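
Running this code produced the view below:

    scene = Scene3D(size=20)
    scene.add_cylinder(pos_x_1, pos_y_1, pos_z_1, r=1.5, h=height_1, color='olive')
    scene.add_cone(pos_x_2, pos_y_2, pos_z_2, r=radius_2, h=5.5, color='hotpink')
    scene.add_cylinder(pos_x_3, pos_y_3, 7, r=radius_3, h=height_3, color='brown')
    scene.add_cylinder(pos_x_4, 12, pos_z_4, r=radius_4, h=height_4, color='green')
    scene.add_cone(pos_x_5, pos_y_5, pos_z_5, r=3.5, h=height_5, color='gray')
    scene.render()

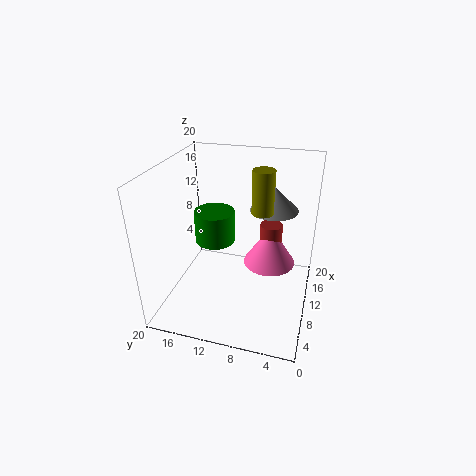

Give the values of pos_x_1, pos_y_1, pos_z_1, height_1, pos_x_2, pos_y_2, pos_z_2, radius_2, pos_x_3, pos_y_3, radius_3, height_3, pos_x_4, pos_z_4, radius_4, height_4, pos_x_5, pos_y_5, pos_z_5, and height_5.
pos_x_1 = 11.5; pos_y_1 = 7; pos_z_1 = 13.5; height_1 = 6; pos_x_2 = 10; pos_y_2 = 5.5; pos_z_2 = 7; radius_2 = 3.5; pos_x_3 = 10.5; pos_y_3 = 5.5; radius_3 = 1.5; height_3 = 5.5; pos_x_4 = 6.5; pos_z_4 = 11.5; radius_4 = 2.5; height_4 = 4; pos_x_5 = 15; pos_y_5 = 6; pos_z_5 = 12.5; height_5 = 3.5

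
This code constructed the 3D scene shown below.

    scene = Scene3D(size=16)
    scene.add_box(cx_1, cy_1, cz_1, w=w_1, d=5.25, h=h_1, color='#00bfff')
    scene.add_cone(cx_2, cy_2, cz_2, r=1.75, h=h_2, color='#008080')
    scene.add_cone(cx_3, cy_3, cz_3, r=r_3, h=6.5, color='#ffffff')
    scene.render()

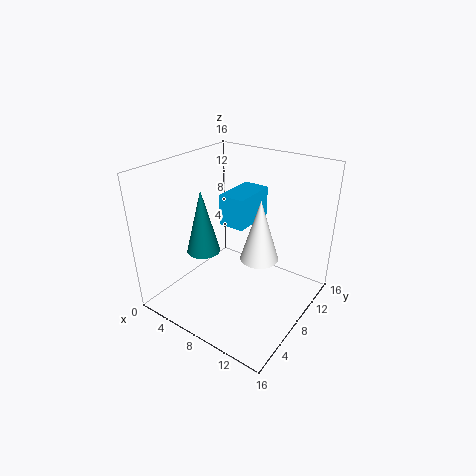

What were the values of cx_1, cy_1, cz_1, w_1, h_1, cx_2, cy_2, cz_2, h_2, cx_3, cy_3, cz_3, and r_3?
cx_1 = 5.5
cy_1 = 8
cz_1 = 9
w_1 = 3
h_1 = 3.5
cx_2 = 6
cy_2 = 4.5
cz_2 = 7.5
h_2 = 6.75
cx_3 = 11.25
cy_3 = 7.25
cz_3 = 7
r_3 = 2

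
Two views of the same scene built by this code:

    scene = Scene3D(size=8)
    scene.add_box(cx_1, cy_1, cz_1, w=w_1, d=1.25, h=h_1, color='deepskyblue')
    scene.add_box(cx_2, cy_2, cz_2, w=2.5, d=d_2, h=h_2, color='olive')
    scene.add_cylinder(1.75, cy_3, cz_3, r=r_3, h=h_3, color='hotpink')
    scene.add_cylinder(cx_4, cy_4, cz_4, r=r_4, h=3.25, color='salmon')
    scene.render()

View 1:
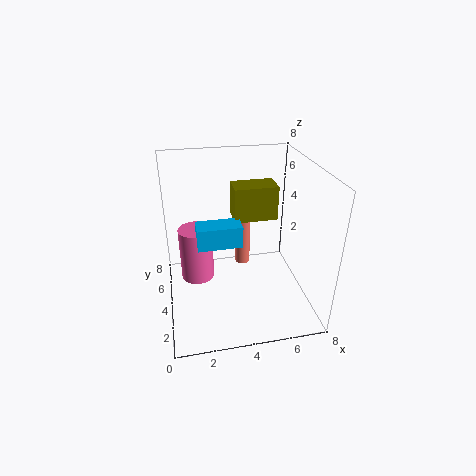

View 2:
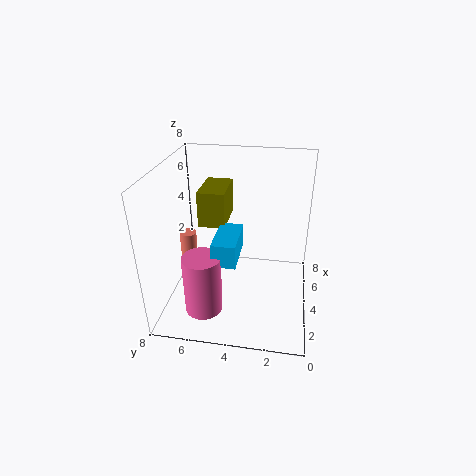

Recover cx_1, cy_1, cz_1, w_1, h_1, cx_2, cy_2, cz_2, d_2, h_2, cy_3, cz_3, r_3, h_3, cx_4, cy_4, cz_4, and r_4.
cx_1 = 1.75, cy_1 = 3.75, cz_1 = 3.5, w_1 = 2.5, h_1 = 1.25, cx_2 = 4, cy_2 = 4.75, cz_2 = 4.5, d_2 = 1.5, h_2 = 2, cy_3 = 5.5, cz_3 = 0.75, r_3 = 1, h_3 = 3.25, cx_4 = 5, cy_4 = 7.25, cz_4 = 0.25, r_4 = 0.5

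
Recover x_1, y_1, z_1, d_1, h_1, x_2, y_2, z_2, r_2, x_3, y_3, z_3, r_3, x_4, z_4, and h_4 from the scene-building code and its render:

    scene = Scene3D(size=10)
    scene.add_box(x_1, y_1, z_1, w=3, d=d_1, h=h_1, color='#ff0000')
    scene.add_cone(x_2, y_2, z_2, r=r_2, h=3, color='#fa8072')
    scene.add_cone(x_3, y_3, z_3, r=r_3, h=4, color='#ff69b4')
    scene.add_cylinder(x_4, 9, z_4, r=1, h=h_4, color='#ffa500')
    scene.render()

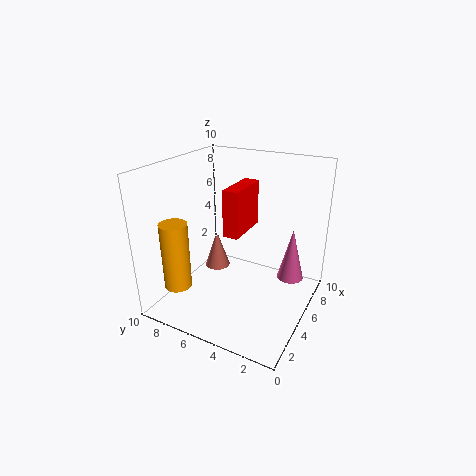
x_1 = 3, y_1 = 4, z_1 = 6, d_1 = 1, h_1 = 3, x_2 = 7, y_2 = 8, z_2 = 1, r_2 = 1, x_3 = 8, y_3 = 2, z_3 = 1, r_3 = 1, x_4 = 3, z_4 = 1, h_4 = 5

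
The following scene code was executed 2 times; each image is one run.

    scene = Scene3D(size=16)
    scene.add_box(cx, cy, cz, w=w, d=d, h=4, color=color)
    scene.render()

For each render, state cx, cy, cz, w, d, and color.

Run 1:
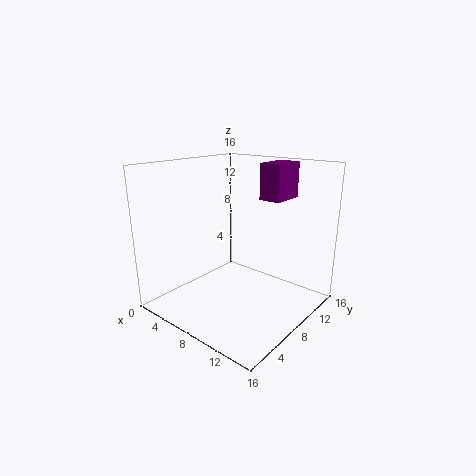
cx = 9, cy = 10.5, cz = 12, w = 2.5, d = 4, color = 'purple'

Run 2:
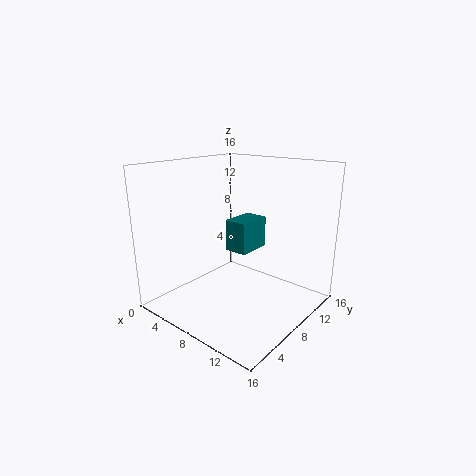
cx = 3.5, cy = 11, cz = 4.5, w = 3, d = 4.5, color = 'teal'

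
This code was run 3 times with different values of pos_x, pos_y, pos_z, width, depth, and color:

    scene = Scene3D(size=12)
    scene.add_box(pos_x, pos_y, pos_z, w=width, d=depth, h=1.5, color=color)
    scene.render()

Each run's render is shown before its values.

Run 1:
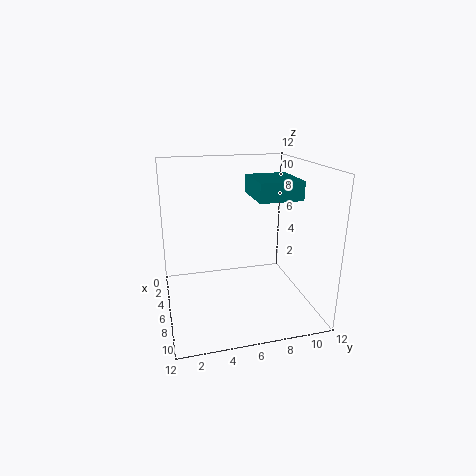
pos_x = 4.5, pos_y = 7, pos_z = 9.5, width = 4, depth = 3.5, color = 'teal'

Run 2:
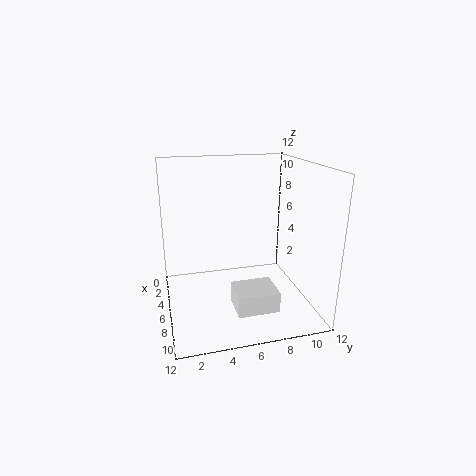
pos_x = 9.5, pos_y = 4.5, pos_z = 2.5, width = 2.5, depth = 3, color = 'white'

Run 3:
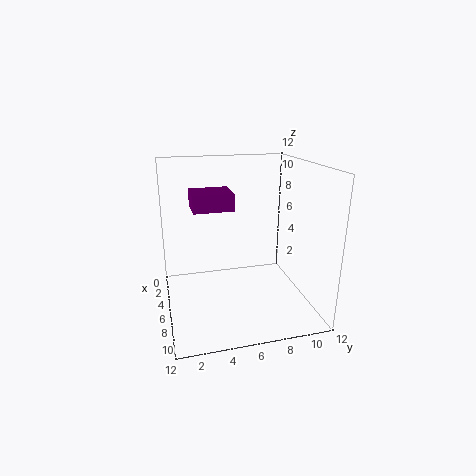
pos_x = 2, pos_y = 2.5, pos_z = 8, width = 3, depth = 3.5, color = 'purple'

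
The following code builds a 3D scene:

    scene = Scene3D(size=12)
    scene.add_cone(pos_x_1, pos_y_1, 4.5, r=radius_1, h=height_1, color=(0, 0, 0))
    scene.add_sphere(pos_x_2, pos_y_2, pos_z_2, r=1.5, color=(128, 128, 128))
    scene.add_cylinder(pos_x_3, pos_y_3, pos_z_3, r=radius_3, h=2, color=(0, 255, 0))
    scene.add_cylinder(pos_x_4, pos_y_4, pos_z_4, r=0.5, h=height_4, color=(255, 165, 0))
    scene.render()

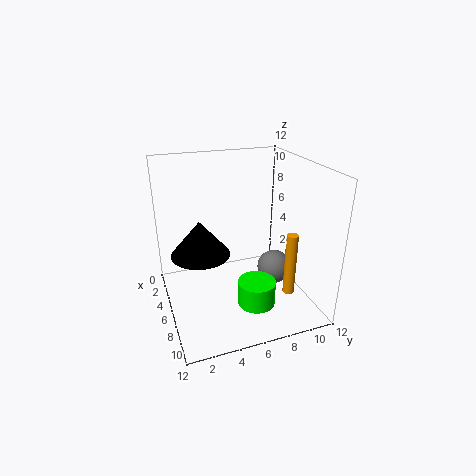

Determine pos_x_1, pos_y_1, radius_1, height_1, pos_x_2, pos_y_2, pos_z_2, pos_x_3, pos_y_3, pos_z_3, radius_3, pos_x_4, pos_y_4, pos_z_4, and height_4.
pos_x_1 = 5
pos_y_1 = 3
radius_1 = 2.5
height_1 = 3
pos_x_2 = 6
pos_y_2 = 9.5
pos_z_2 = 2.5
pos_x_3 = 9
pos_y_3 = 6.5
pos_z_3 = 1.5
radius_3 = 1.5
pos_x_4 = 8
pos_y_4 = 10
pos_z_4 = 1
height_4 = 5.5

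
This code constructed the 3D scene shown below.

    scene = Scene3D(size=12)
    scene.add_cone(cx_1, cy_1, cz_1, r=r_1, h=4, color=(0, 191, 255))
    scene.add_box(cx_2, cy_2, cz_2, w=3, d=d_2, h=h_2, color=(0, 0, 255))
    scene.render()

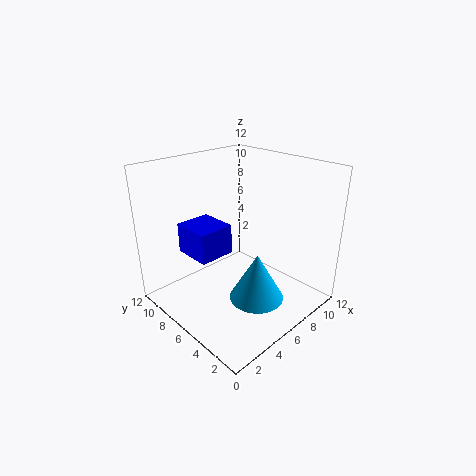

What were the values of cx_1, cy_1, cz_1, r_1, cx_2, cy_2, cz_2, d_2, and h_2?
cx_1 = 6, cy_1 = 3.75, cz_1 = 1.25, r_1 = 2.25, cx_2 = 2.5, cy_2 = 6.25, cz_2 = 4.75, d_2 = 3.25, h_2 = 2.5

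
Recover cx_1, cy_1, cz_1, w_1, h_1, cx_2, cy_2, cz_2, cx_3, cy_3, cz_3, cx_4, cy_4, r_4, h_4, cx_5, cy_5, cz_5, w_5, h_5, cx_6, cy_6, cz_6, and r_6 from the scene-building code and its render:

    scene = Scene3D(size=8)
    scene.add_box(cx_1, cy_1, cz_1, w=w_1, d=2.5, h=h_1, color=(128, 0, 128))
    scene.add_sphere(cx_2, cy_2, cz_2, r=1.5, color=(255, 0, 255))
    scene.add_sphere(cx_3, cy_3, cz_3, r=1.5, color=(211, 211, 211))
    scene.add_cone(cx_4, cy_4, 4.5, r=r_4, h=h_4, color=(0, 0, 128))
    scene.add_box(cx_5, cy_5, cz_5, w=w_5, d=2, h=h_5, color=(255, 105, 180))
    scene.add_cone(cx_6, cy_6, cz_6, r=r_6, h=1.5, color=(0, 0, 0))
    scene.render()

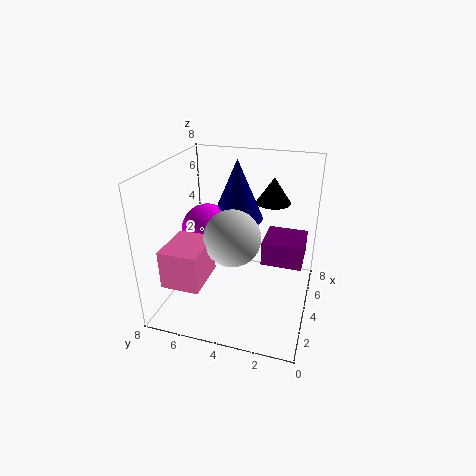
cx_1 = 5.5, cy_1 = 0.5, cz_1 = 1.5, w_1 = 2.5, h_1 = 1.5, cx_2 = 4.5, cy_2 = 6, cz_2 = 4, cx_3 = 3, cy_3 = 4, cz_3 = 4.5, cx_4 = 5.5, cy_4 = 4.5, r_4 = 1.5, h_4 = 3.5, cx_5 = 0.5, cy_5 = 5, cz_5 = 2.5, w_5 = 2.5, h_5 = 2, cx_6 = 6, cy_6 = 2.5, cz_6 = 5.5, r_6 = 1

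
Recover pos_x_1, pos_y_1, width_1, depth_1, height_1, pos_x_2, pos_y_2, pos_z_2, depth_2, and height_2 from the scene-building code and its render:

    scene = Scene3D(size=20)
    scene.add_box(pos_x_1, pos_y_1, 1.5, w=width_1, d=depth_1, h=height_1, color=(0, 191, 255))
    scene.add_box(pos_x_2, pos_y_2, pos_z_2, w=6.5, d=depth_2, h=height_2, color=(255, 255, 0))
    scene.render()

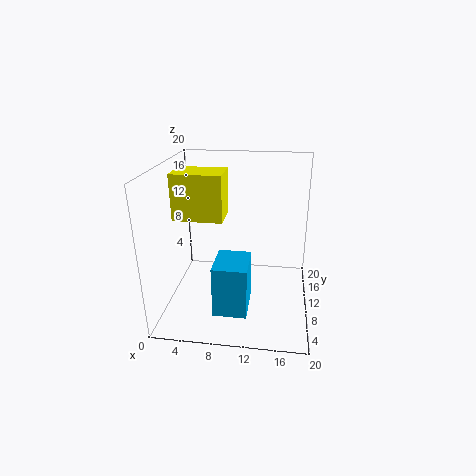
pos_x_1 = 7.5, pos_y_1 = 3.5, width_1 = 4.5, depth_1 = 5.5, height_1 = 7, pos_x_2 = 2, pos_y_2 = 6.5, pos_z_2 = 13.5, depth_2 = 4.5, height_2 = 6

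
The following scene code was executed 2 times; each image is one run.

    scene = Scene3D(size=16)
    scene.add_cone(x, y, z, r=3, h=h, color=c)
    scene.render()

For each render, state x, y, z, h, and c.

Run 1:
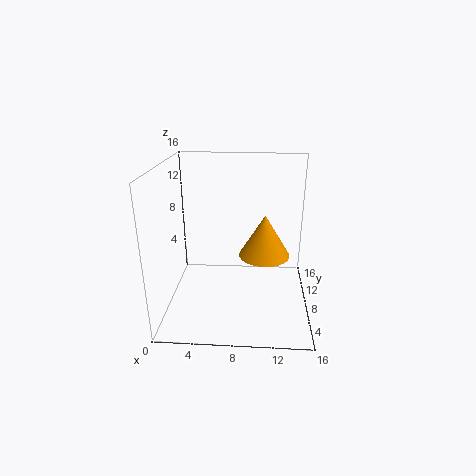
x = 11, y = 10, z = 5, h = 5, c = 'orange'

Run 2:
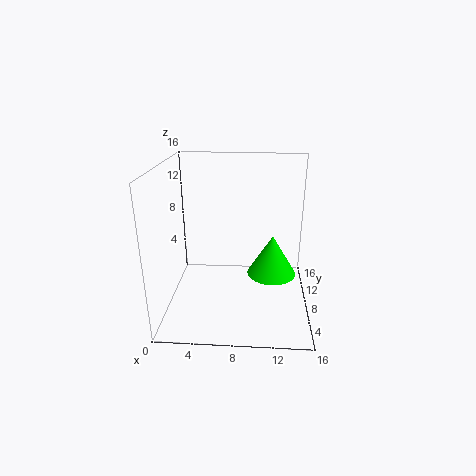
x = 12, y = 11, z = 2, h = 5, c = 'lime'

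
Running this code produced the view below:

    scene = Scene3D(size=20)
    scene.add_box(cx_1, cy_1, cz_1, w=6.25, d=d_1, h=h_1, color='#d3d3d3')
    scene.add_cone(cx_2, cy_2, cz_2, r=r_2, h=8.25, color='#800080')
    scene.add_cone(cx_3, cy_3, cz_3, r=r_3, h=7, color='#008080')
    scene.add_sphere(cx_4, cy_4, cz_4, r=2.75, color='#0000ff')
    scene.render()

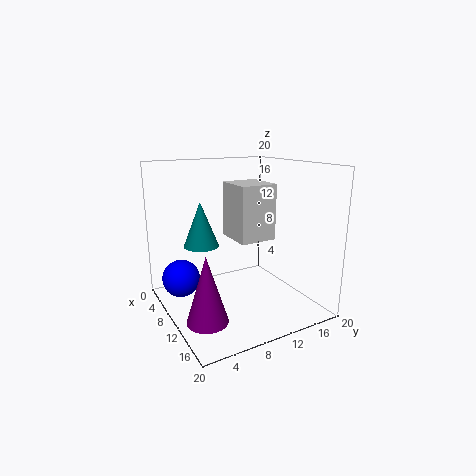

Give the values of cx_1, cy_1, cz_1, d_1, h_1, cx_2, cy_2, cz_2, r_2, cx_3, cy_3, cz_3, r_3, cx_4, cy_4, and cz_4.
cx_1 = 2.5, cy_1 = 11.5, cz_1 = 8.25, d_1 = 5.75, h_1 = 8.5, cx_2 = 16, cy_2 = 2.5, cz_2 = 2.5, r_2 = 2.5, cx_3 = 2.75, cy_3 = 7.5, cz_3 = 7, r_3 = 2.75, cx_4 = 4.75, cy_4 = 3.25, cz_4 = 3.25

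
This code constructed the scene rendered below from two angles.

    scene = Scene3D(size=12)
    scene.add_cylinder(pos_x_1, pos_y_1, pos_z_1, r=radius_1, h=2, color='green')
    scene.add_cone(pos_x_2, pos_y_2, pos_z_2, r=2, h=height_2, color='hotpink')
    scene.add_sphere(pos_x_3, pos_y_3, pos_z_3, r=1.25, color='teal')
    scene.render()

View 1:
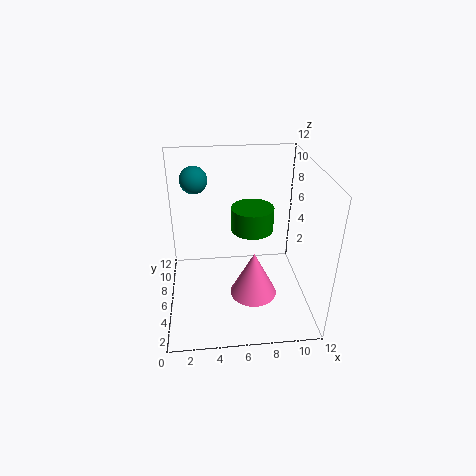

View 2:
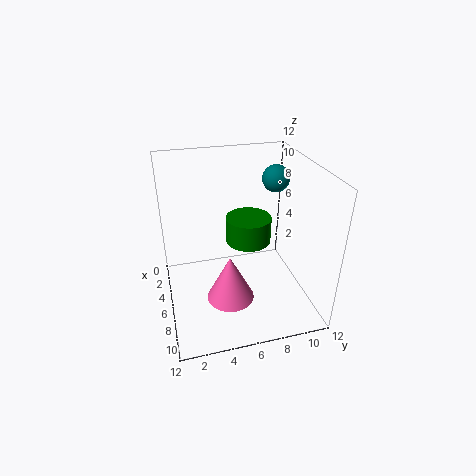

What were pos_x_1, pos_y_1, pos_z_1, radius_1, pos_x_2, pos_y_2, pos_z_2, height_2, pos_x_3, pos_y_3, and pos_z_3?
pos_x_1 = 7.25, pos_y_1 = 6.5, pos_z_1 = 6.5, radius_1 = 1.75, pos_x_2 = 7.25, pos_y_2 = 5, pos_z_2 = 1, height_2 = 4, pos_x_3 = 2.5, pos_y_3 = 10.5, pos_z_3 = 9.5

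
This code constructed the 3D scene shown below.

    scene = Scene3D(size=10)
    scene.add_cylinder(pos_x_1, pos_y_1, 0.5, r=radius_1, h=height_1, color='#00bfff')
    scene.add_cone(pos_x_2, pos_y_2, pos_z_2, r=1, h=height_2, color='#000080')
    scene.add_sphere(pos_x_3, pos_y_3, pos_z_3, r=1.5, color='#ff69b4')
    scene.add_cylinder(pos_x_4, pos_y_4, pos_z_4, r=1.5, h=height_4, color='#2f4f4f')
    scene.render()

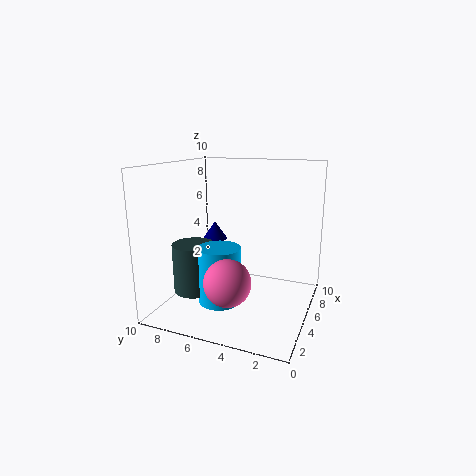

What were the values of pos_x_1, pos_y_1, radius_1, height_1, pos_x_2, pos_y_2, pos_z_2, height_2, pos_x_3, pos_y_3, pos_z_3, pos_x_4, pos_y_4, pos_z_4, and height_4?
pos_x_1 = 4; pos_y_1 = 6; radius_1 = 1.5; height_1 = 4; pos_x_2 = 8.5; pos_y_2 = 8.5; pos_z_2 = 3.5; height_2 = 1.5; pos_x_3 = 2; pos_y_3 = 4.5; pos_z_3 = 3; pos_x_4 = 4; pos_y_4 = 8; pos_z_4 = 1; height_4 = 3.5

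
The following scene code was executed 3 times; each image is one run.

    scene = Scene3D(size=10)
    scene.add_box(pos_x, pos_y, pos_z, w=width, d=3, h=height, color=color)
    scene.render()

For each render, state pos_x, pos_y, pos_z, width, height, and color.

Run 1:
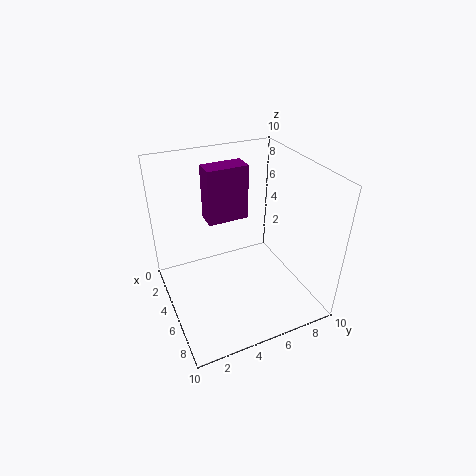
pos_x = 2
pos_y = 3.5
pos_z = 5.5
width = 1.5
height = 4
color = 'purple'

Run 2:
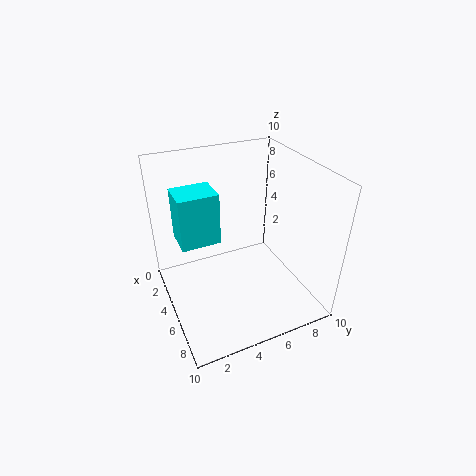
pos_x = 0.5
pos_y = 1.5
pos_z = 3.5
width = 2.5
height = 4
color = 'cyan'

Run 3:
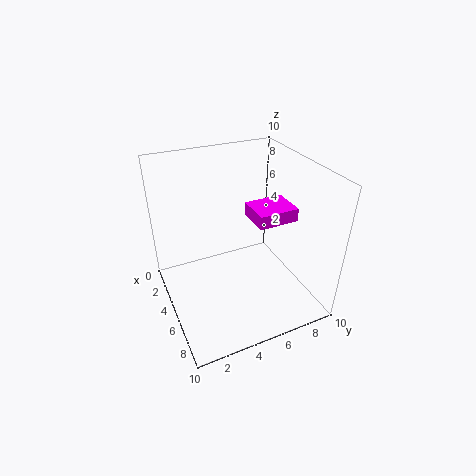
pos_x = 3
pos_y = 6.5
pos_z = 5.5
width = 2.5
height = 1
color = 'magenta'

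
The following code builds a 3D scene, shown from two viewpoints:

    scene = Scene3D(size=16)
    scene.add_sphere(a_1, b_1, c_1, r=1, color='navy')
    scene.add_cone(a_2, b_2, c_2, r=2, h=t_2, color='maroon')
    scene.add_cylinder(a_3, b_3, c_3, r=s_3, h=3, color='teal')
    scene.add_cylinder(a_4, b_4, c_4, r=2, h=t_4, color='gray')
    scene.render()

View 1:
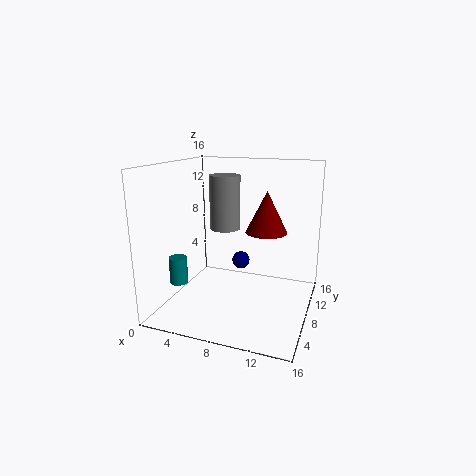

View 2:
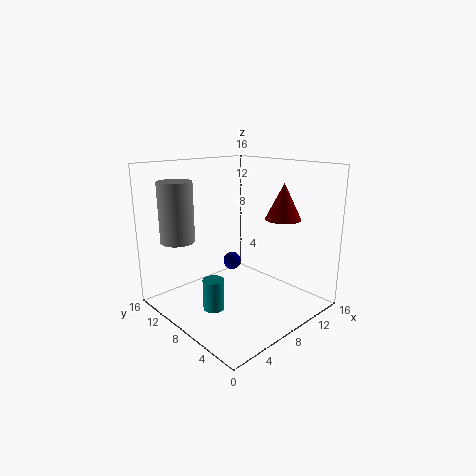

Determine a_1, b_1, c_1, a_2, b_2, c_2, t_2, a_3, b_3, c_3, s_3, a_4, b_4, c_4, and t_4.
a_1 = 8
b_1 = 9
c_1 = 5
a_2 = 12
b_2 = 5
c_2 = 10
t_2 = 4
a_3 = 2
b_3 = 5
c_3 = 3
s_3 = 1
a_4 = 4
b_4 = 14
c_4 = 7
t_4 = 7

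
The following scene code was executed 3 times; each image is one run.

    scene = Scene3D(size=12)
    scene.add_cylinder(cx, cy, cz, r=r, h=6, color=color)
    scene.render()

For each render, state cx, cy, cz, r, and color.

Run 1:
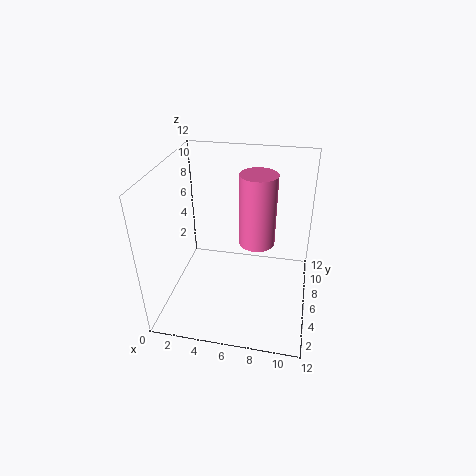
cx = 7.5
cy = 6.5
cz = 5.5
r = 1.5
color = 'hotpink'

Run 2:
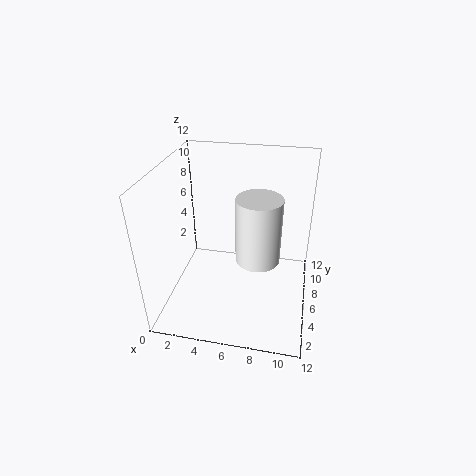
cx = 7.5
cy = 7.5
cz = 3
r = 2
color = 'white'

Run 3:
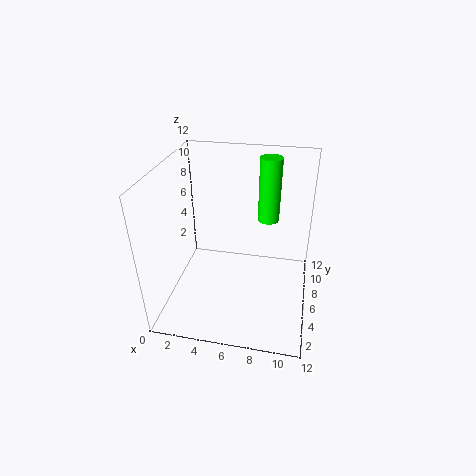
cx = 8
cy = 10.5
cz = 5.5
r = 1
color = 'lime'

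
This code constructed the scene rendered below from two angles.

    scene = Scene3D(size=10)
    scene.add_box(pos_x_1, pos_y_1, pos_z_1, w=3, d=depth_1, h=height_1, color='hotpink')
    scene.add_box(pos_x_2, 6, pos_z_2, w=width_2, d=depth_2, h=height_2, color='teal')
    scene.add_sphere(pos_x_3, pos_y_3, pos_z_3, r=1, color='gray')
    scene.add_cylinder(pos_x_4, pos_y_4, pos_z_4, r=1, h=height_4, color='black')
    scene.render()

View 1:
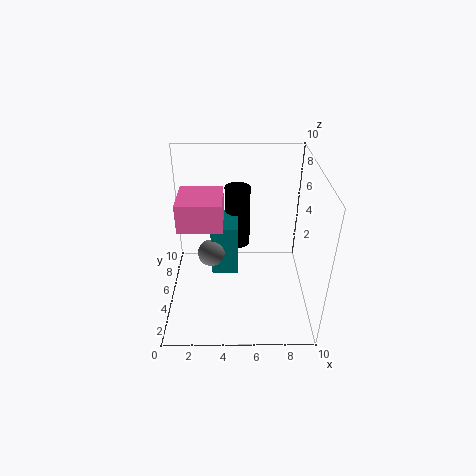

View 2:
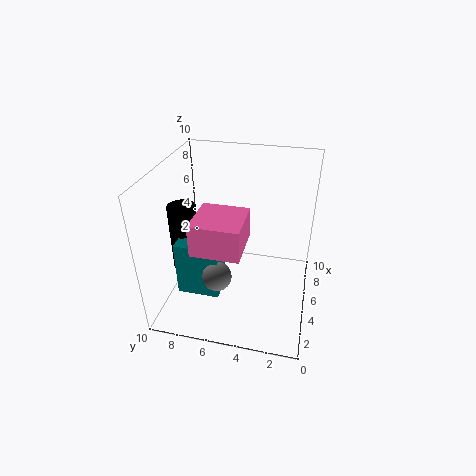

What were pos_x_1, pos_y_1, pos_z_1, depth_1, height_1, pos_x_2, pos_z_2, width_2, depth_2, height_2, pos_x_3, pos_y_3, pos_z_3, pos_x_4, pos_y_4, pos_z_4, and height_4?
pos_x_1 = 1
pos_y_1 = 4
pos_z_1 = 6
depth_1 = 3
height_1 = 2
pos_x_2 = 3
pos_z_2 = 1
width_2 = 2
depth_2 = 3
height_2 = 4
pos_x_3 = 3
pos_y_3 = 6
pos_z_3 = 3
pos_x_4 = 5
pos_y_4 = 9
pos_z_4 = 2
height_4 = 5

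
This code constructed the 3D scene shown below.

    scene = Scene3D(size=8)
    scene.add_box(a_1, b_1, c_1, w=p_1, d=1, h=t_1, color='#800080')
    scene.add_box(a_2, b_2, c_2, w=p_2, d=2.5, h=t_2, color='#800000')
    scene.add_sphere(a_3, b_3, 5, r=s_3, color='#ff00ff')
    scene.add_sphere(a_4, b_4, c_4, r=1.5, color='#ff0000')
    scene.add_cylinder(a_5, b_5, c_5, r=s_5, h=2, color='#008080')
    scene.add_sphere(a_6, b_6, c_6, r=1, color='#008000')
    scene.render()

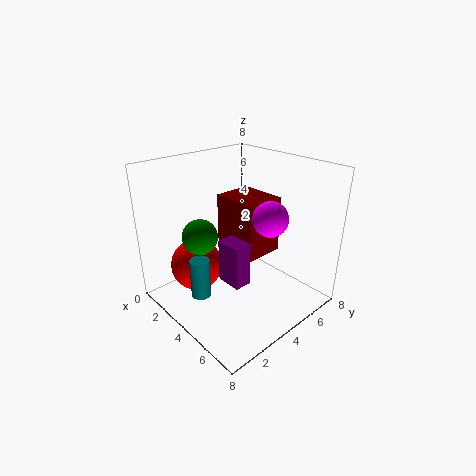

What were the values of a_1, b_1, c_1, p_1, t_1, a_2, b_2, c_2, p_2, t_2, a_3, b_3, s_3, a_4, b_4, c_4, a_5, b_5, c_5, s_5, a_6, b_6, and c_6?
a_1 = 3.5, b_1 = 3, c_1 = 1.5, p_1 = 1.5, t_1 = 2.5, a_2 = 1, b_2 = 5, c_2 = 2, p_2 = 3, t_2 = 3.5, a_3 = 5, b_3 = 5.5, s_3 = 1, a_4 = 2, b_4 = 2.5, c_4 = 2, a_5 = 4.5, b_5 = 1, c_5 = 2, s_5 = 0.5, a_6 = 2.5, b_6 = 2.5, c_6 = 4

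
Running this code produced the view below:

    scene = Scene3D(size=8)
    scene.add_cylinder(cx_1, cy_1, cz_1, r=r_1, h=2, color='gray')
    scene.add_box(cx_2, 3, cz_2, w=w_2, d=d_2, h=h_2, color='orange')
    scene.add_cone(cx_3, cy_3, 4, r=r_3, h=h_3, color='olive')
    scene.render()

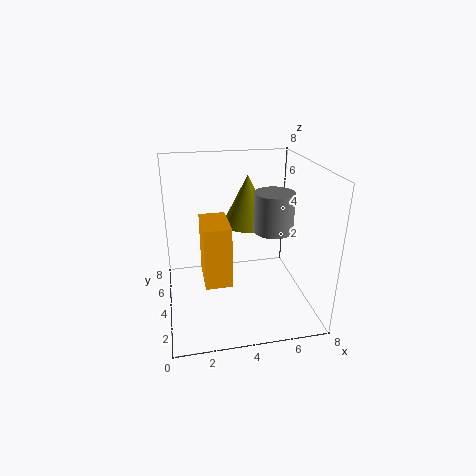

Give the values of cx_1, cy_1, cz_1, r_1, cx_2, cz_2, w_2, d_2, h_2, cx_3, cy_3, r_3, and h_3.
cx_1 = 5.5, cy_1 = 2.5, cz_1 = 5, r_1 = 1, cx_2 = 2, cz_2 = 1.5, w_2 = 1.5, d_2 = 2.5, h_2 = 3.5, cx_3 = 5, cy_3 = 6, r_3 = 1.5, h_3 = 3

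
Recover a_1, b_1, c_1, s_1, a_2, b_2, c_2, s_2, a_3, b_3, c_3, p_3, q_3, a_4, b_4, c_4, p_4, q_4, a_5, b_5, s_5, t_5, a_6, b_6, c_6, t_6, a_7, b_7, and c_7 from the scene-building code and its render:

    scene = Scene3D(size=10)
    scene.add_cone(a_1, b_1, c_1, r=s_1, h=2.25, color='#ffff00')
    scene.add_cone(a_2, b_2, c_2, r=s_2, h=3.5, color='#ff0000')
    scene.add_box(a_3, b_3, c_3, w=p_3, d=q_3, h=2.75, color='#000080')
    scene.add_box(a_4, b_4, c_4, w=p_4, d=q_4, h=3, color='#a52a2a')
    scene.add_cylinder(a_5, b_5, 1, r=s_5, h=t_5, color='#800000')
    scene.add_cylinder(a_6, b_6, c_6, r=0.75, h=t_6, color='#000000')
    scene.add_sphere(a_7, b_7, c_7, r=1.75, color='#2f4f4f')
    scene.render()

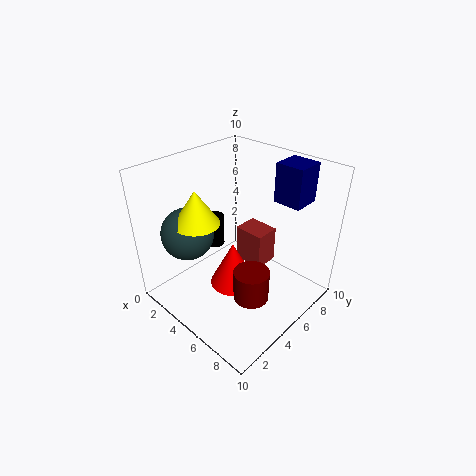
a_1 = 3.75, b_1 = 2.5, c_1 = 6.75, s_1 = 1.5, a_2 = 4.25, b_2 = 5.25, c_2 = 0.5, s_2 = 1.75, a_3 = 6, b_3 = 7.5, c_3 = 7.25, p_3 = 2, q_3 = 2, a_4 = 2.25, b_4 = 7.75, c_4 = 0.5, p_4 = 2.5, q_4 = 2, a_5 = 6.75, b_5 = 4.5, s_5 = 1.25, t_5 = 2.25, a_6 = 1.5, b_6 = 6, c_6 = 2.5, t_6 = 2.5, a_7 = 3, b_7 = 2.25, c_7 = 5.75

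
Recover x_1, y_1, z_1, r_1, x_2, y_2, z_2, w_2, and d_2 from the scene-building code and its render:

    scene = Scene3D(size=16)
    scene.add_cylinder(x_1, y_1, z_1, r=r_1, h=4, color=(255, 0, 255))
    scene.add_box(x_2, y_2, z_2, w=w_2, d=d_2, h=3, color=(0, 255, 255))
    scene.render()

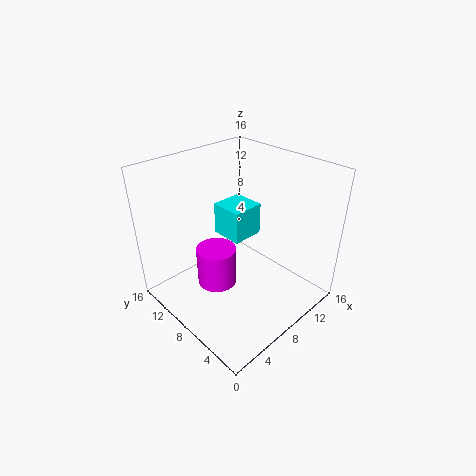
x_1 = 4
y_1 = 7
z_1 = 5
r_1 = 2
x_2 = 4
y_2 = 4
z_2 = 11
w_2 = 3
d_2 = 3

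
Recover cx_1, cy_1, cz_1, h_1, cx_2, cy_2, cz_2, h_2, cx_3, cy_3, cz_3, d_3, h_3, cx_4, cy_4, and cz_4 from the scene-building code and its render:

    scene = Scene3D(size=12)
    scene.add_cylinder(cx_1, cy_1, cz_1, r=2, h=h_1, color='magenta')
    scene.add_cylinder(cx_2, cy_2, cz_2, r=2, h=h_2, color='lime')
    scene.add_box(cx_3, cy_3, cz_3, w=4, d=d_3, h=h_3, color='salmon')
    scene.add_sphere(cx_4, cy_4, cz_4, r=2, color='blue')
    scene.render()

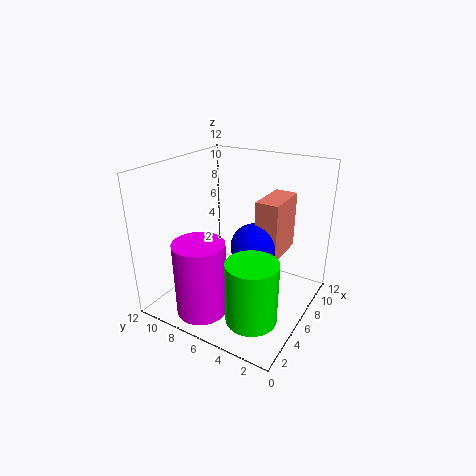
cx_1 = 2
cy_1 = 7
cz_1 = 1
h_1 = 6
cx_2 = 3
cy_2 = 3
cz_2 = 1
h_2 = 5
cx_3 = 7
cy_3 = 3
cz_3 = 4
d_3 = 2
h_3 = 5
cx_4 = 7
cy_4 = 5
cz_4 = 5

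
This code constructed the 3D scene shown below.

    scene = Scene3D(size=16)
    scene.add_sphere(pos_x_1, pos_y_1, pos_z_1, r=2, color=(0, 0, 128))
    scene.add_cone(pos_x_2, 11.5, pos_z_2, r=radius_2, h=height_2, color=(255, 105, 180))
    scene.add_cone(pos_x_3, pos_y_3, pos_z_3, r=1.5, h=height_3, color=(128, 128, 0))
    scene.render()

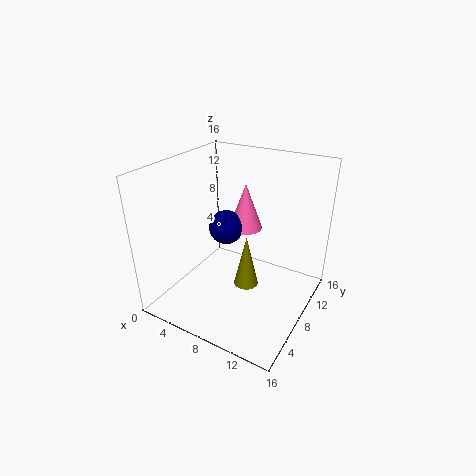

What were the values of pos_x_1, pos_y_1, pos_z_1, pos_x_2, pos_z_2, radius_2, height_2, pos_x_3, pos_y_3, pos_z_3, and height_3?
pos_x_1 = 5.5
pos_y_1 = 9.5
pos_z_1 = 8
pos_x_2 = 7
pos_z_2 = 7.5
radius_2 = 2
height_2 = 5.5
pos_x_3 = 8
pos_y_3 = 10
pos_z_3 = 0.5
height_3 = 6.5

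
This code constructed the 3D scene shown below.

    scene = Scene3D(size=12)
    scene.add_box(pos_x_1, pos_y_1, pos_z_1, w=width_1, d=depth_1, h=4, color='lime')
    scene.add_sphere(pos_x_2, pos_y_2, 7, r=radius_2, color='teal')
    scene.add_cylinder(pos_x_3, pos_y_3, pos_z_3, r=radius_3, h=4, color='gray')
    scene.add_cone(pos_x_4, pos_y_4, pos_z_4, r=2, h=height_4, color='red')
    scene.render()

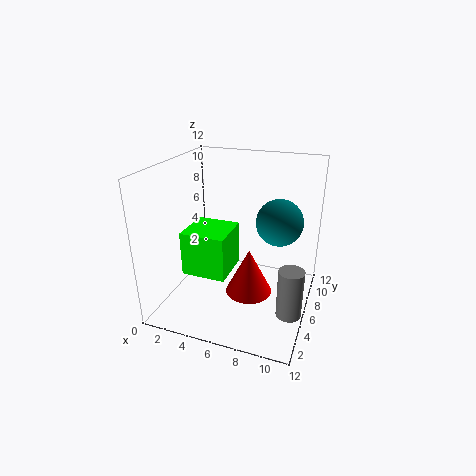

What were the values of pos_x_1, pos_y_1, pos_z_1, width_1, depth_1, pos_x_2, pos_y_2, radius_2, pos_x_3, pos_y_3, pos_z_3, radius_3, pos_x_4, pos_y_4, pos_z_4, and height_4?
pos_x_1 = 1
pos_y_1 = 5
pos_z_1 = 2
width_1 = 4
depth_1 = 4
pos_x_2 = 9
pos_y_2 = 8
radius_2 = 2
pos_x_3 = 11
pos_y_3 = 4
pos_z_3 = 1
radius_3 = 1
pos_x_4 = 7
pos_y_4 = 6
pos_z_4 = 1
height_4 = 4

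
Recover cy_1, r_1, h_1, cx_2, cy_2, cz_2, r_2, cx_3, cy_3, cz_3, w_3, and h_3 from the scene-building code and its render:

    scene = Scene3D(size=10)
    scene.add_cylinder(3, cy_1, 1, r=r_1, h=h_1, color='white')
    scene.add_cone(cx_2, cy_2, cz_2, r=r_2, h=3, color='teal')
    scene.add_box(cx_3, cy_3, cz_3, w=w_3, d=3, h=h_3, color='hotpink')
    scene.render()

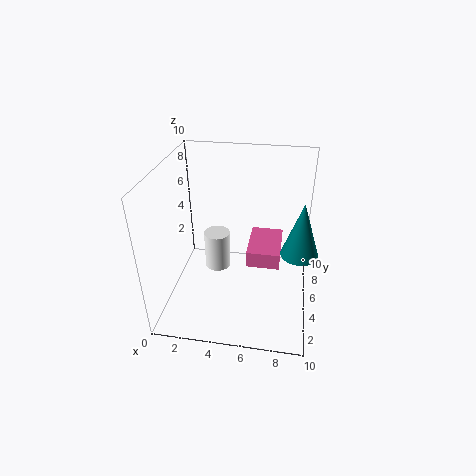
cy_1 = 7, r_1 = 1, h_1 = 3, cx_2 = 9, cy_2 = 1, cz_2 = 7, r_2 = 1, cx_3 = 6, cy_3 = 2, cz_3 = 5, w_3 = 2, h_3 = 1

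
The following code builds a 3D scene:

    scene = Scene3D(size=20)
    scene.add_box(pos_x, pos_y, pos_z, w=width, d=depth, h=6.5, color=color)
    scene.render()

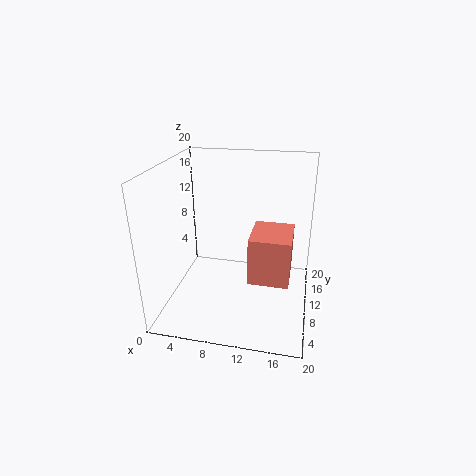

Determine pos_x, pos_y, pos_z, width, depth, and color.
pos_x = 12; pos_y = 6.5; pos_z = 5; width = 5.5; depth = 6.5; color = 'salmon'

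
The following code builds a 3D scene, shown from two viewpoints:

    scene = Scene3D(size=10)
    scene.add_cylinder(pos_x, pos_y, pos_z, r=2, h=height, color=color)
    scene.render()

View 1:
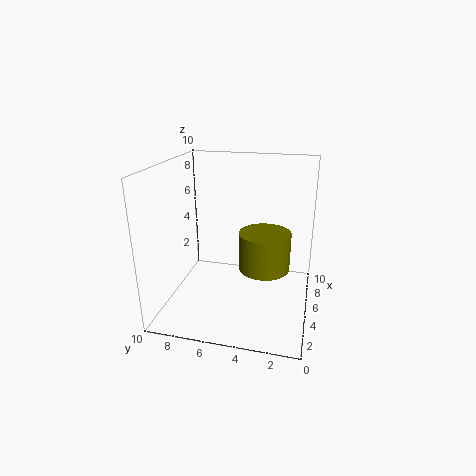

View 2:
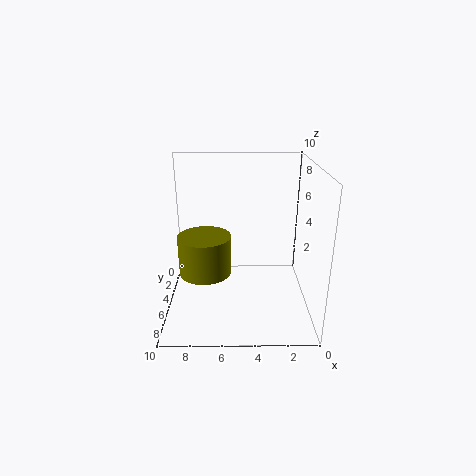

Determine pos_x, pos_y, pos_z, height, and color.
pos_x = 7.5
pos_y = 3.5
pos_z = 1.5
height = 3
color = 'olive'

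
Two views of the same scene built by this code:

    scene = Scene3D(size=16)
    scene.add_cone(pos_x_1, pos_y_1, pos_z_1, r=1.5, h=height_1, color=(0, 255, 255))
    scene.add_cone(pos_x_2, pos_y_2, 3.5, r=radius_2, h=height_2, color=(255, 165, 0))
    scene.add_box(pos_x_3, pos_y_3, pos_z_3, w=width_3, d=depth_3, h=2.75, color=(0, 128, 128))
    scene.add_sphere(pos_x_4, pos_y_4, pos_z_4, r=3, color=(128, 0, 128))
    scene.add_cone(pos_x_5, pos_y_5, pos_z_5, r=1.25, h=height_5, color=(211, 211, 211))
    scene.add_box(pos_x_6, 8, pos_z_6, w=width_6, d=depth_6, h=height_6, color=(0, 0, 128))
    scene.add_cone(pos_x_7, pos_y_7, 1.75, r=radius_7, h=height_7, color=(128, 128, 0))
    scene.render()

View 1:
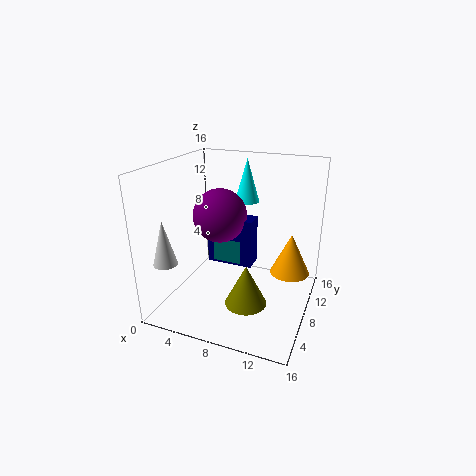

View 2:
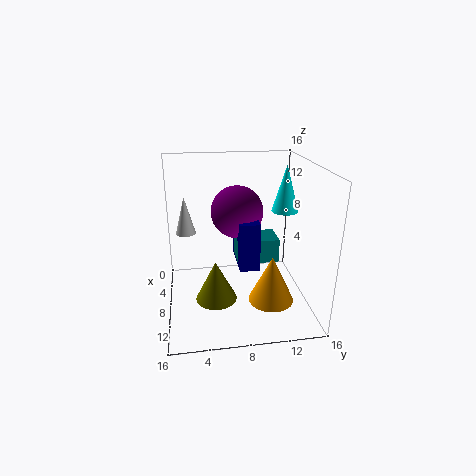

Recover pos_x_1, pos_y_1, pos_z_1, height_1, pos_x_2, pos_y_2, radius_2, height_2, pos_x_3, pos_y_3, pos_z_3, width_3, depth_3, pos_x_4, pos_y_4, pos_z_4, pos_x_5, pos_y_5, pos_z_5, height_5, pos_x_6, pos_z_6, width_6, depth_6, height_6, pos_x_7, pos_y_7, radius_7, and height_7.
pos_x_1 = 7; pos_y_1 = 13.5; pos_z_1 = 10.5; height_1 = 5.25; pos_x_2 = 13.5; pos_y_2 = 10.5; radius_2 = 2.25; height_2 = 4.75; pos_x_3 = 5; pos_y_3 = 8; pos_z_3 = 4.75; width_3 = 3.25; depth_3 = 4.75; pos_x_4 = 5.75; pos_y_4 = 8.25; pos_z_4 = 10.25; pos_x_5 = 2.25; pos_y_5 = 2.25; pos_z_5 = 6.5; height_5 = 4.75; pos_x_6 = 4.25; pos_z_6 = 4.5; width_6 = 5.25; depth_6 = 2.25; height_6 = 5.5; pos_x_7 = 10; pos_y_7 = 5.25; radius_7 = 2.25; height_7 = 4.5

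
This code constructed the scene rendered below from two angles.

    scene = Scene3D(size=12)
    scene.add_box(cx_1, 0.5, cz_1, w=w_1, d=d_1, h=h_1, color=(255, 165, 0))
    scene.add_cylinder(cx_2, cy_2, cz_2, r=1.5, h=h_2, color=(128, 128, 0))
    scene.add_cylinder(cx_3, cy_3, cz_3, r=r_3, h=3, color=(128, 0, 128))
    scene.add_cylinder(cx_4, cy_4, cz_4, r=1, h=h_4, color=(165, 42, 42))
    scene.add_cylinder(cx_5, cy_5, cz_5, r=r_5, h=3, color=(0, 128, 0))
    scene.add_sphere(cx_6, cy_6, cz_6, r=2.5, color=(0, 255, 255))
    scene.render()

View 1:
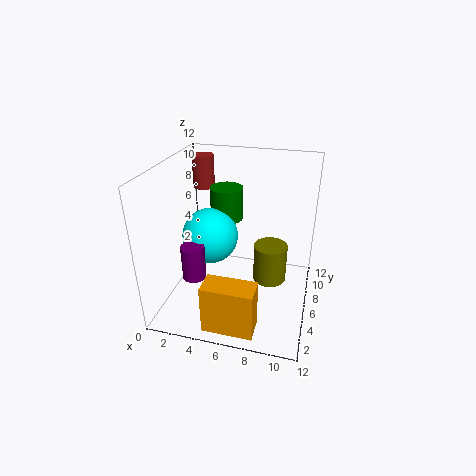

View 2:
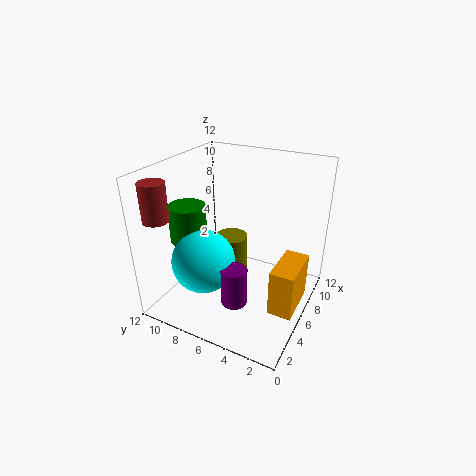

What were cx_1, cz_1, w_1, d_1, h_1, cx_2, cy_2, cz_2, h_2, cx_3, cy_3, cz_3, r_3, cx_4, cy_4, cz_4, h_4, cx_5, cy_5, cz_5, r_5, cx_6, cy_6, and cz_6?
cx_1 = 4.5
cz_1 = 0.5
w_1 = 4
d_1 = 2
h_1 = 4
cx_2 = 8.5
cy_2 = 8
cz_2 = 1
h_2 = 3.5
cx_3 = 2.5
cy_3 = 4.5
cz_3 = 2.5
r_3 = 1
cx_4 = 1.5
cy_4 = 10.5
cz_4 = 8.5
h_4 = 3
cx_5 = 4
cy_5 = 9.5
cz_5 = 6
r_5 = 1.5
cx_6 = 3
cy_6 = 7.5
cz_6 = 5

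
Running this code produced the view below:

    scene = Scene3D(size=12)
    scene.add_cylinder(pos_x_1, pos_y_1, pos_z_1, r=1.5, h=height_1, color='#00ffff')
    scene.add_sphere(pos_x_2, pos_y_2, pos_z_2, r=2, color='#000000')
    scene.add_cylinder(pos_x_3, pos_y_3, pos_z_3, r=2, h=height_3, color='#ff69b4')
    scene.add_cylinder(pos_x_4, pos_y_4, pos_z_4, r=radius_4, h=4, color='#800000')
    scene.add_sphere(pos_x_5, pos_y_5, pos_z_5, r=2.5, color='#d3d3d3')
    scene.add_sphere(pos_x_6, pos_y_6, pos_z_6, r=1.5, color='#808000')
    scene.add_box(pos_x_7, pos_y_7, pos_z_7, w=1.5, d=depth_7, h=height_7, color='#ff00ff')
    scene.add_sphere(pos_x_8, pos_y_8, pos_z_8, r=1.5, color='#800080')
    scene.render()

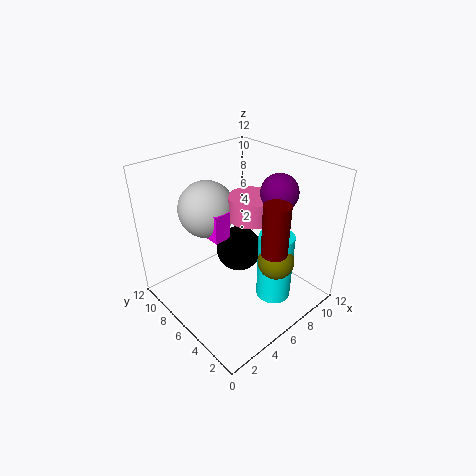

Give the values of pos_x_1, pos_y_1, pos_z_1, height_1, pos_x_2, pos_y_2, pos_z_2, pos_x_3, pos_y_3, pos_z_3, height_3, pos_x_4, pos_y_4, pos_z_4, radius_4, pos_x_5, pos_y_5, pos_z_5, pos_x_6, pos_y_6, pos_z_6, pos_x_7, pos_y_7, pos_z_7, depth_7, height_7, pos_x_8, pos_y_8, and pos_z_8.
pos_x_1 = 8
pos_y_1 = 3.5
pos_z_1 = 0.5
height_1 = 6
pos_x_2 = 7
pos_y_2 = 7
pos_z_2 = 4
pos_x_3 = 8
pos_y_3 = 6.5
pos_z_3 = 7
height_3 = 2
pos_x_4 = 6
pos_y_4 = 2
pos_z_4 = 6.5
radius_4 = 1
pos_x_5 = 5.5
pos_y_5 = 9.5
pos_z_5 = 7.5
pos_x_6 = 7.5
pos_y_6 = 3
pos_z_6 = 4.5
pos_x_7 = 4.5
pos_y_7 = 7
pos_z_7 = 5.5
depth_7 = 2
height_7 = 2.5
pos_x_8 = 8.5
pos_y_8 = 4
pos_z_8 = 10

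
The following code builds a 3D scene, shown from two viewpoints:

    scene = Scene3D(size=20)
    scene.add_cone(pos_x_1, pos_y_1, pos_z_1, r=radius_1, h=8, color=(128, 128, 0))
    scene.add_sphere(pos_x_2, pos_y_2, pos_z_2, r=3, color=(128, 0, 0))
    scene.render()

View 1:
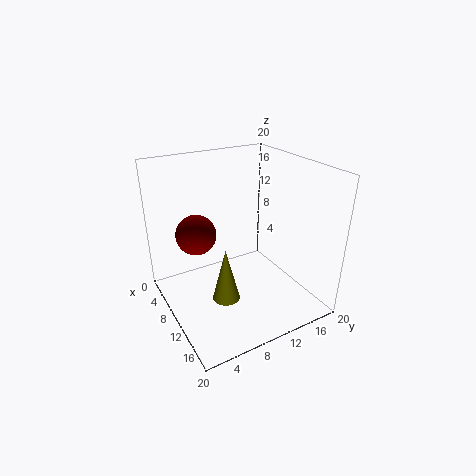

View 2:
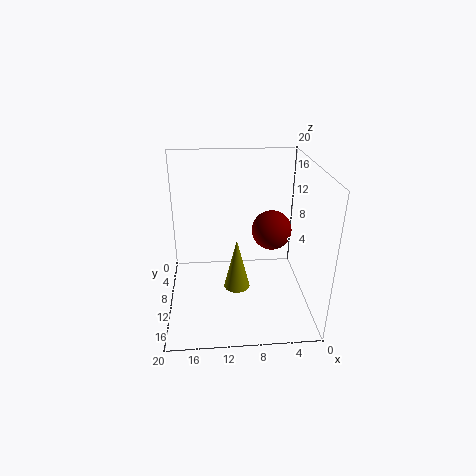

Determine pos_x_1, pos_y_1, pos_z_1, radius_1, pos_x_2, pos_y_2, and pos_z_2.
pos_x_1 = 10; pos_y_1 = 8; pos_z_1 = 0.5; radius_1 = 2; pos_x_2 = 4.5; pos_y_2 = 6; pos_z_2 = 9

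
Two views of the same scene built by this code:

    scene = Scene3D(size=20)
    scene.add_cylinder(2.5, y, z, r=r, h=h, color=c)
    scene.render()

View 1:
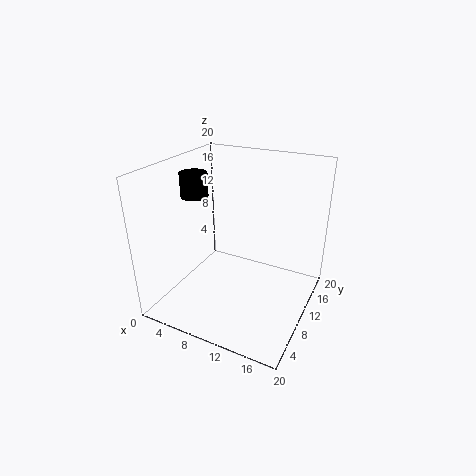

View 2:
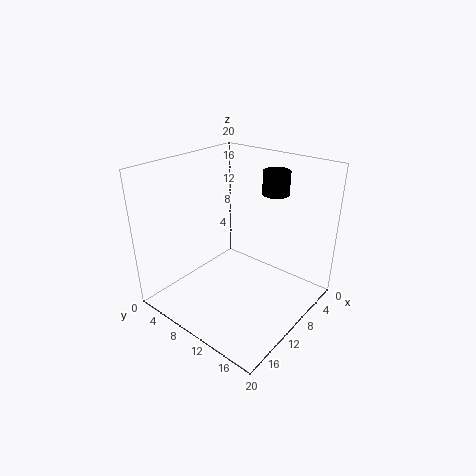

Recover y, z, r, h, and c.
y = 11
z = 14.5
r = 2
h = 3.5
c = 'black'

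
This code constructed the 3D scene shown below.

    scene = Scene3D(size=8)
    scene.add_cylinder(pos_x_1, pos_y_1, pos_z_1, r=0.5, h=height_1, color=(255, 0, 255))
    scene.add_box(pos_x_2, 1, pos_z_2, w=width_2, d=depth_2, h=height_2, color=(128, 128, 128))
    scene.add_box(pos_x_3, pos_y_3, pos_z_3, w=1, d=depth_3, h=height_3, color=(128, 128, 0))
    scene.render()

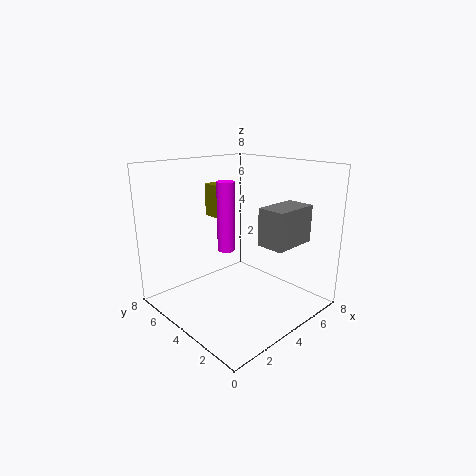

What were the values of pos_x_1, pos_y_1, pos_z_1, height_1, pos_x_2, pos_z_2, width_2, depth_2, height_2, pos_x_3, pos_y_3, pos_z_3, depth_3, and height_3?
pos_x_1 = 4
pos_y_1 = 5
pos_z_1 = 3
height_1 = 4
pos_x_2 = 4
pos_z_2 = 4
width_2 = 2.5
depth_2 = 1.5
height_2 = 2
pos_x_3 = 4.5
pos_y_3 = 6
pos_z_3 = 4.5
depth_3 = 1.5
height_3 = 2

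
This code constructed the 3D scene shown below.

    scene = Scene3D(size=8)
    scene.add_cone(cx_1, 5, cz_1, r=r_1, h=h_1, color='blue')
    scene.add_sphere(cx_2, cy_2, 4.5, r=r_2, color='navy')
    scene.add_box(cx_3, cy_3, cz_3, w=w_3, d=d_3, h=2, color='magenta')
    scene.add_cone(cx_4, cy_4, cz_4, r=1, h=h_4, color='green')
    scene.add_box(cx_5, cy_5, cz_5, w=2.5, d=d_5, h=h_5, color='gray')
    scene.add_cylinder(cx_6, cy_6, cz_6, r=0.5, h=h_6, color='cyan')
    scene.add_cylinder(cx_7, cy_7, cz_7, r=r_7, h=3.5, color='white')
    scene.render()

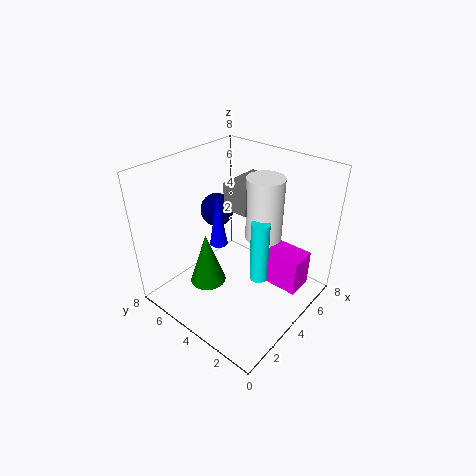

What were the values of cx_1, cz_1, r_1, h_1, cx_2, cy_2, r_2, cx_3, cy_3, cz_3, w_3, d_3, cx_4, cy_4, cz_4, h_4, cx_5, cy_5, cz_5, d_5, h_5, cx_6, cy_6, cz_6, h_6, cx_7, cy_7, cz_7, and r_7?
cx_1 = 3.5
cz_1 = 3.5
r_1 = 0.5
h_1 = 3
cx_2 = 5
cy_2 = 6.5
r_2 = 1
cx_3 = 4.5
cy_3 = 0.5
cz_3 = 1.5
w_3 = 1.5
d_3 = 2
cx_4 = 2.5
cy_4 = 5
cz_4 = 1.5
h_4 = 3
cx_5 = 4
cy_5 = 3.5
cz_5 = 5.5
d_5 = 1.5
h_5 = 1.5
cx_6 = 4
cy_6 = 2.5
cz_6 = 2
h_6 = 3.5
cx_7 = 5
cy_7 = 3
cz_7 = 4
r_7 = 1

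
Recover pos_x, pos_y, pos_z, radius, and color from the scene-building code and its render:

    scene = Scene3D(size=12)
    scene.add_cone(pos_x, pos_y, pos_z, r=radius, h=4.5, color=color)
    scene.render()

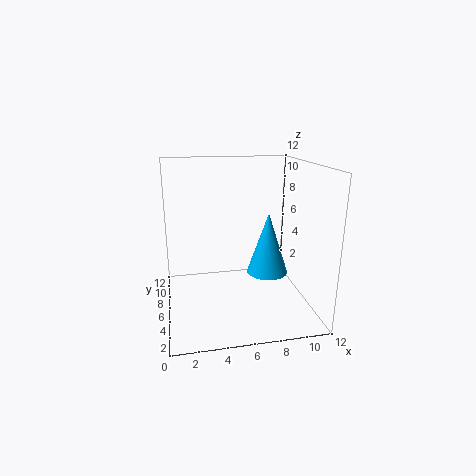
pos_x = 7.5, pos_y = 2.5, pos_z = 4.5, radius = 1.5, color = 'deepskyblue'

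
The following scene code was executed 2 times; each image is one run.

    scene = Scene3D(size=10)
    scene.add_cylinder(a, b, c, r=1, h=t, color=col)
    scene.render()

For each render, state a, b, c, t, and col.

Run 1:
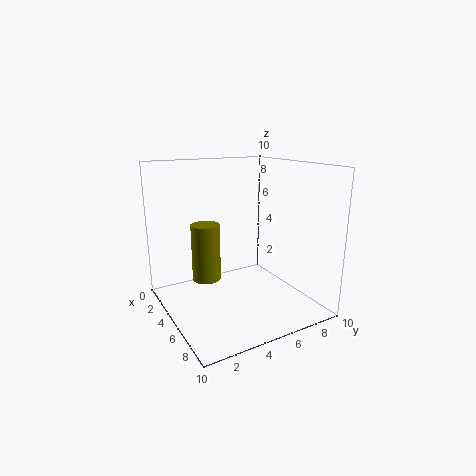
a = 4; b = 3; c = 2; t = 4; col = 'olive'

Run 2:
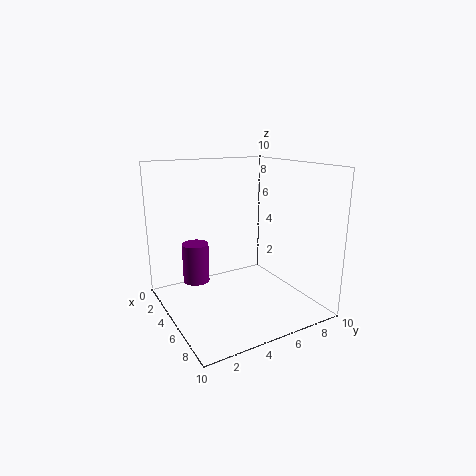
a = 2; b = 3; c = 1; t = 3; col = 'purple'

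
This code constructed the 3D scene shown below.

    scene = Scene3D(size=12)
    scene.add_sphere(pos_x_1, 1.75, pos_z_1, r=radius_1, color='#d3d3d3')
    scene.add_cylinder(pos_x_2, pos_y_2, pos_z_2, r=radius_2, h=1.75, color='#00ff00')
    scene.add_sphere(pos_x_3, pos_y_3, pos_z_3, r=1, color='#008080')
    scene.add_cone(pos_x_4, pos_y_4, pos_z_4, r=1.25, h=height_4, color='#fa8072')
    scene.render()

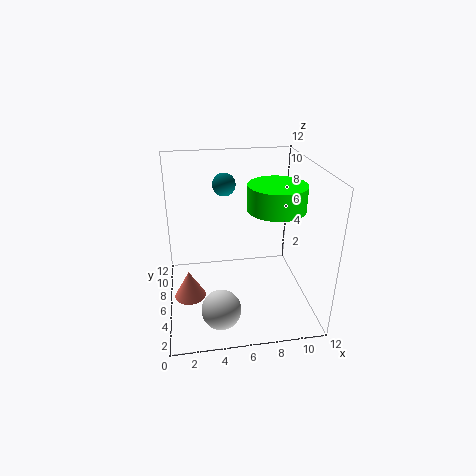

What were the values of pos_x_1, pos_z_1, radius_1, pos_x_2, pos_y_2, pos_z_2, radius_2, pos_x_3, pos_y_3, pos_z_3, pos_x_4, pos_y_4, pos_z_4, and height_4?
pos_x_1 = 4
pos_z_1 = 2.25
radius_1 = 1.5
pos_x_2 = 8
pos_y_2 = 2.25
pos_z_2 = 10
radius_2 = 2
pos_x_3 = 5.25
pos_y_3 = 8.75
pos_z_3 = 9.75
pos_x_4 = 1.75
pos_y_4 = 4.25
pos_z_4 = 2
height_4 = 2.25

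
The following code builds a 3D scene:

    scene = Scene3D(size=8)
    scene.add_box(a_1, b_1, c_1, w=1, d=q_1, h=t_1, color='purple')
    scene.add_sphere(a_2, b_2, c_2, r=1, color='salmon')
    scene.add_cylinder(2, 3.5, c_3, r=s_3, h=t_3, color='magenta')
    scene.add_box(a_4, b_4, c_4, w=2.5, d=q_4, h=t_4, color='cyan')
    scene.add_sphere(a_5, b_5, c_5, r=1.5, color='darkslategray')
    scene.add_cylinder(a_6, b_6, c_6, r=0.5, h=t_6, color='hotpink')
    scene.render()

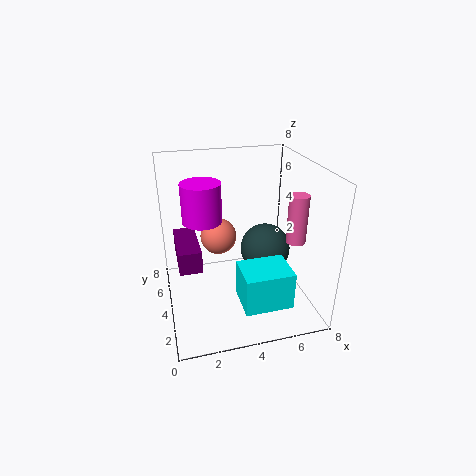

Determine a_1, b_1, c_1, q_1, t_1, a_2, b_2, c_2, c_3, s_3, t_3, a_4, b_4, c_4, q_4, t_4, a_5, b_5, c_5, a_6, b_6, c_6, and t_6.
a_1 = 0.5, b_1 = 0.5, c_1 = 4.5, q_1 = 2.5, t_1 = 1, a_2 = 3, b_2 = 4.5, c_2 = 4, c_3 = 5.5, s_3 = 1, t_3 = 2, a_4 = 3.5, b_4 = 0.5, c_4 = 1.5, q_4 = 2, t_4 = 2, a_5 = 6, b_5 = 5, c_5 = 2.5, a_6 = 6.5, b_6 = 2, c_6 = 4.5, t_6 = 2.5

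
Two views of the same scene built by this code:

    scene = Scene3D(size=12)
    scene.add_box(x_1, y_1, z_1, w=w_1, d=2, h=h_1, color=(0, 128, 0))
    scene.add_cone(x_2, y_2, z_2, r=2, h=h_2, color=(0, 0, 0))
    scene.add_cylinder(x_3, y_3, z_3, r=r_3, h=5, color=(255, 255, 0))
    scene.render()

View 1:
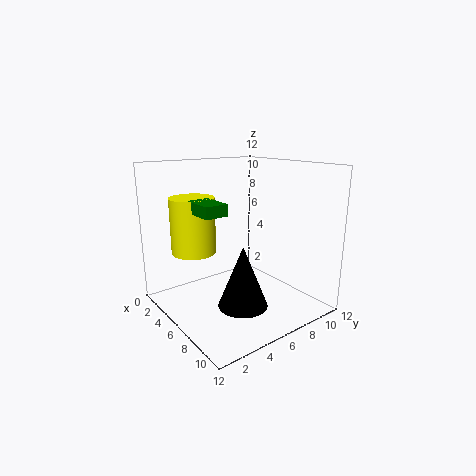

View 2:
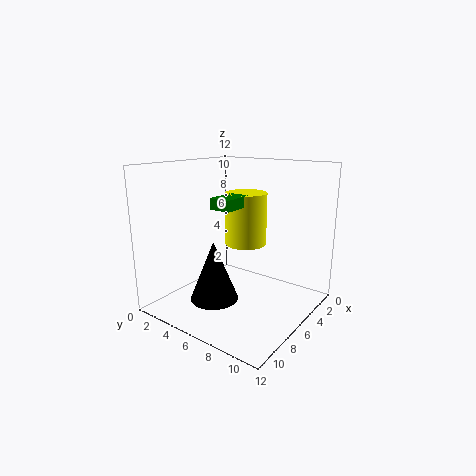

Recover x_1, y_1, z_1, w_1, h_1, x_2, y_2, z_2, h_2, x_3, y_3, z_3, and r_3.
x_1 = 3; y_1 = 3; z_1 = 8; w_1 = 3; h_1 = 1; x_2 = 8; y_2 = 5; z_2 = 1; h_2 = 5; x_3 = 2; y_3 = 4; z_3 = 4; r_3 = 2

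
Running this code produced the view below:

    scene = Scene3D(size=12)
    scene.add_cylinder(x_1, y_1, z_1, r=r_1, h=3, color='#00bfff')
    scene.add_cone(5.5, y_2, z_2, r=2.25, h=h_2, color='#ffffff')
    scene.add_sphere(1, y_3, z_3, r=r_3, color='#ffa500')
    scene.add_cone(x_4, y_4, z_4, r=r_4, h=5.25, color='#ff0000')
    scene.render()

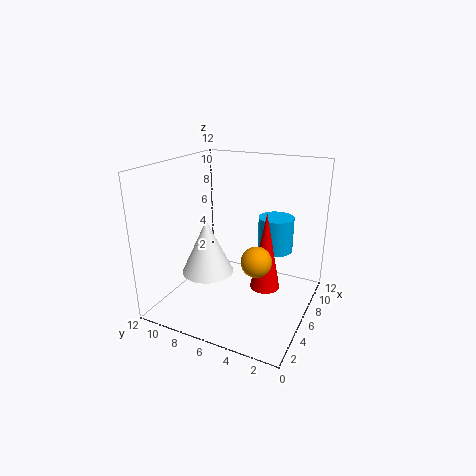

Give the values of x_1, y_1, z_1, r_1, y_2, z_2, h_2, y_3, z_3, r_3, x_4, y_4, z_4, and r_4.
x_1 = 8.25, y_1 = 3.5, z_1 = 4.5, r_1 = 1.5, y_2 = 8.75, z_2 = 2.5, h_2 = 4.75, y_3 = 2.25, z_3 = 7, r_3 = 1, x_4 = 2, y_4 = 2, z_4 = 4.75, r_4 = 1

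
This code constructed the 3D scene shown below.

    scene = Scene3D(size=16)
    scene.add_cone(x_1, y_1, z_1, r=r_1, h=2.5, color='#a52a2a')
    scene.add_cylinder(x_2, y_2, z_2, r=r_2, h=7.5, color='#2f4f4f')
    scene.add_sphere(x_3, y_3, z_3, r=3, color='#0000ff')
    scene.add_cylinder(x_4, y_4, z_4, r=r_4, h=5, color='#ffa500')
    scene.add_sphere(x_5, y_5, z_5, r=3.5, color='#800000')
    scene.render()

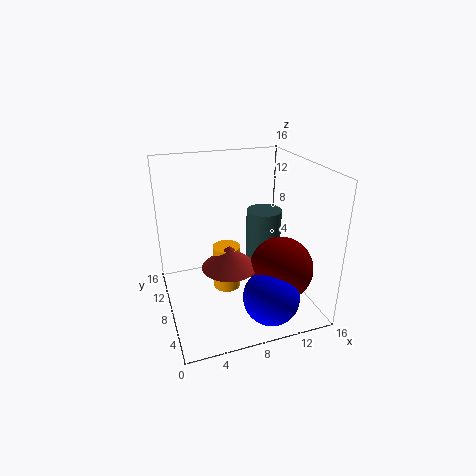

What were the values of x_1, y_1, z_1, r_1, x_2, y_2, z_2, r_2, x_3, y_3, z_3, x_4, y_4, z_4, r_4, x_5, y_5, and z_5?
x_1 = 6.5, y_1 = 6.5, z_1 = 5.5, r_1 = 3, x_2 = 11.5, y_2 = 9, z_2 = 3, r_2 = 2, x_3 = 10, y_3 = 3, z_3 = 3, x_4 = 6.5, y_4 = 7.5, z_4 = 2.5, r_4 = 1.5, x_5 = 12, y_5 = 5, z_5 = 5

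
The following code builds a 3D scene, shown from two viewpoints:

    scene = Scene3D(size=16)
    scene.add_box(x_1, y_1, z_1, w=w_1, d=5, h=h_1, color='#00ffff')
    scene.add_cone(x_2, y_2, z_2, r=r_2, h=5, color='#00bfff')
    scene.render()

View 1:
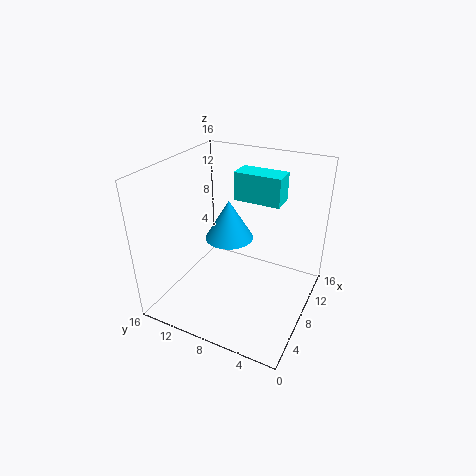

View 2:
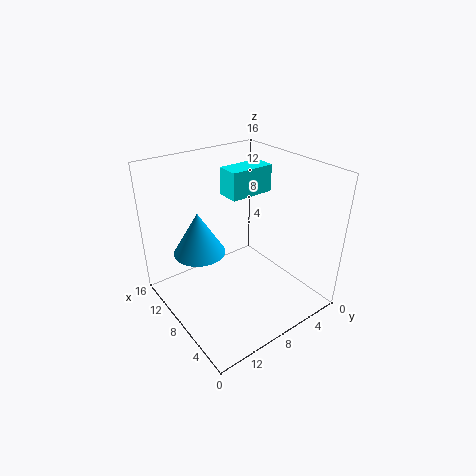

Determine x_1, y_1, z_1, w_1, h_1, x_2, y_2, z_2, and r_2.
x_1 = 8; y_1 = 3.5; z_1 = 12.5; w_1 = 2.5; h_1 = 3; x_2 = 11.5; y_2 = 11; z_2 = 5.5; r_2 = 3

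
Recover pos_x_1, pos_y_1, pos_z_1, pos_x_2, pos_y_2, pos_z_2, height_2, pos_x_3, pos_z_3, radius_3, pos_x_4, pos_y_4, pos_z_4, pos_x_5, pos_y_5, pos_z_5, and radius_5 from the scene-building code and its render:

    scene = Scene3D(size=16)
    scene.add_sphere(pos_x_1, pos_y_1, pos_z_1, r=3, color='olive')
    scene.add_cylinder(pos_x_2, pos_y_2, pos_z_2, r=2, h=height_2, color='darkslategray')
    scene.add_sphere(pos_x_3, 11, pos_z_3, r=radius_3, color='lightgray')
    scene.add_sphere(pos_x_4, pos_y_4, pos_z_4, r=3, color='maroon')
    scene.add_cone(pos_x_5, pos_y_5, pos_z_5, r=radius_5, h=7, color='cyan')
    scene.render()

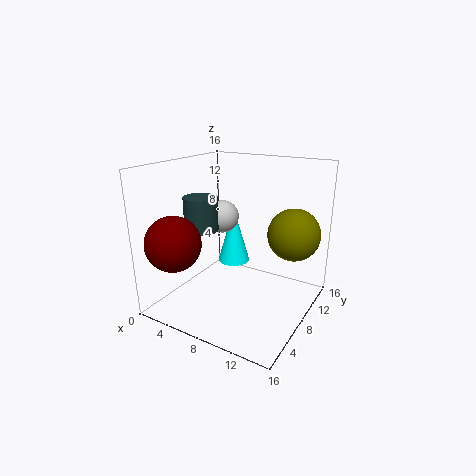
pos_x_1 = 13
pos_y_1 = 12
pos_z_1 = 8
pos_x_2 = 3
pos_y_2 = 8
pos_z_2 = 8
height_2 = 4
pos_x_3 = 4
pos_z_3 = 9
radius_3 = 2
pos_x_4 = 3
pos_y_4 = 3
pos_z_4 = 8
pos_x_5 = 5
pos_y_5 = 12
pos_z_5 = 3
radius_5 = 2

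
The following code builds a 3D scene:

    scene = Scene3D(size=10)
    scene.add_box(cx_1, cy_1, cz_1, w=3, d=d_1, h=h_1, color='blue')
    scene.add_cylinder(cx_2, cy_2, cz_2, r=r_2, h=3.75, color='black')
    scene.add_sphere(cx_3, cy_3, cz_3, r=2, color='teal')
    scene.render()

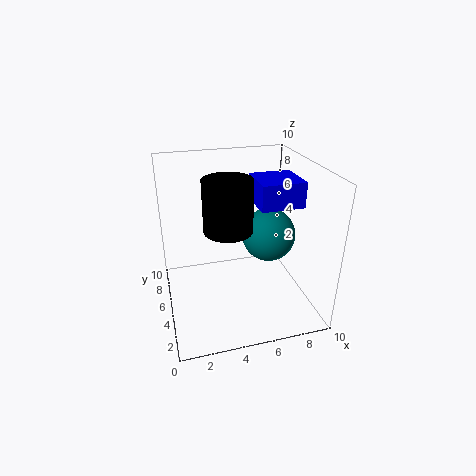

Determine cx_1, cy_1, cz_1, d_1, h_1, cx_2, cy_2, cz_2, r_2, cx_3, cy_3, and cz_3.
cx_1 = 6.25; cy_1 = 3.75; cz_1 = 7.25; d_1 = 3; h_1 = 1.75; cx_2 = 4.5; cy_2 = 5.75; cz_2 = 5.25; r_2 = 1.75; cx_3 = 7.75; cy_3 = 6.25; cz_3 = 4.25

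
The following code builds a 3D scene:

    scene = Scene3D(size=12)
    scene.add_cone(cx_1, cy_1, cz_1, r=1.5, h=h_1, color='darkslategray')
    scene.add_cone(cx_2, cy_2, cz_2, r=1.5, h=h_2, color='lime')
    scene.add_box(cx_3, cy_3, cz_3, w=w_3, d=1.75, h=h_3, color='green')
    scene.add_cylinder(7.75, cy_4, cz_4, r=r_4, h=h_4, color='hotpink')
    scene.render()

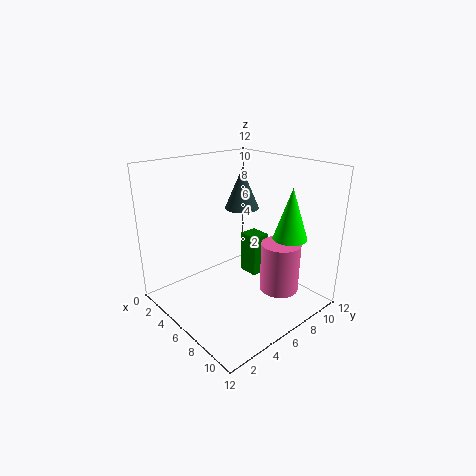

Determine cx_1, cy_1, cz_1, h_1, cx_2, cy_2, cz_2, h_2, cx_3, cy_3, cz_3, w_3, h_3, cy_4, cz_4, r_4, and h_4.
cx_1 = 4.25; cy_1 = 8; cz_1 = 7.75; h_1 = 3.5; cx_2 = 8.25; cy_2 = 10; cz_2 = 5.5; h_2 = 4.5; cx_3 = 2.75; cy_3 = 9.25; cz_3 = 0.5; w_3 = 2; h_3 = 4; cy_4 = 9.5; cz_4 = 0.5; r_4 = 1.75; h_4 = 4.5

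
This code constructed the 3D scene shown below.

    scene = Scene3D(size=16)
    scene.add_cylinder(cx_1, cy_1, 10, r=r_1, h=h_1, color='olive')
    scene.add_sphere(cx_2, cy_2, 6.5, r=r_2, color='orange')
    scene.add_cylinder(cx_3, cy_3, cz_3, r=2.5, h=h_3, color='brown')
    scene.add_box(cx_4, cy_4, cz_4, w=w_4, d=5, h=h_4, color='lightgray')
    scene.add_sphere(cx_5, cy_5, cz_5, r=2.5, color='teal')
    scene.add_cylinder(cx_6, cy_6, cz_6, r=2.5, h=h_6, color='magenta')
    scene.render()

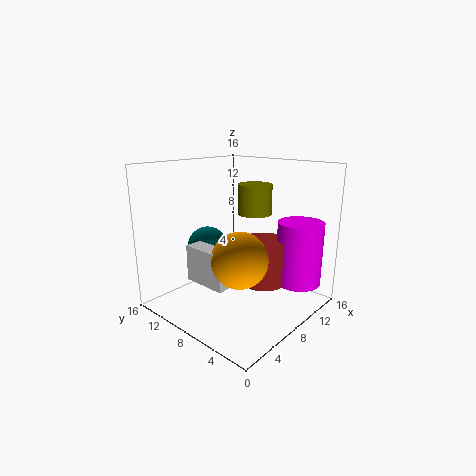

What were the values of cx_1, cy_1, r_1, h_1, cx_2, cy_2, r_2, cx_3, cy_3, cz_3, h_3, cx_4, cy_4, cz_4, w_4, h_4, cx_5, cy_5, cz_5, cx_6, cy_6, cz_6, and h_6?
cx_1 = 11.5; cy_1 = 8.5; r_1 = 2; h_1 = 3.5; cx_2 = 6; cy_2 = 6; r_2 = 3; cx_3 = 9.5; cy_3 = 5.5; cz_3 = 3; h_3 = 5; cx_4 = 3.5; cy_4 = 6.5; cz_4 = 3.5; w_4 = 2; h_4 = 4; cx_5 = 8.5; cy_5 = 13.5; cz_5 = 5.5; cx_6 = 12; cy_6 = 2.5; cz_6 = 3; h_6 = 7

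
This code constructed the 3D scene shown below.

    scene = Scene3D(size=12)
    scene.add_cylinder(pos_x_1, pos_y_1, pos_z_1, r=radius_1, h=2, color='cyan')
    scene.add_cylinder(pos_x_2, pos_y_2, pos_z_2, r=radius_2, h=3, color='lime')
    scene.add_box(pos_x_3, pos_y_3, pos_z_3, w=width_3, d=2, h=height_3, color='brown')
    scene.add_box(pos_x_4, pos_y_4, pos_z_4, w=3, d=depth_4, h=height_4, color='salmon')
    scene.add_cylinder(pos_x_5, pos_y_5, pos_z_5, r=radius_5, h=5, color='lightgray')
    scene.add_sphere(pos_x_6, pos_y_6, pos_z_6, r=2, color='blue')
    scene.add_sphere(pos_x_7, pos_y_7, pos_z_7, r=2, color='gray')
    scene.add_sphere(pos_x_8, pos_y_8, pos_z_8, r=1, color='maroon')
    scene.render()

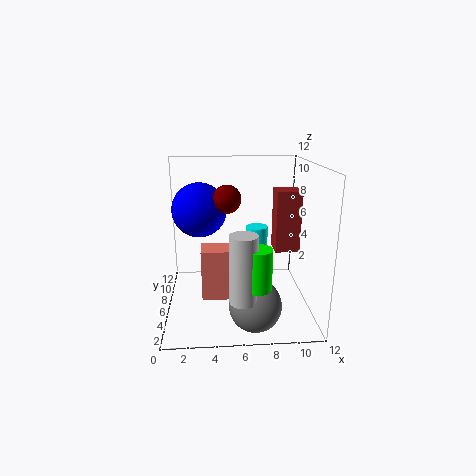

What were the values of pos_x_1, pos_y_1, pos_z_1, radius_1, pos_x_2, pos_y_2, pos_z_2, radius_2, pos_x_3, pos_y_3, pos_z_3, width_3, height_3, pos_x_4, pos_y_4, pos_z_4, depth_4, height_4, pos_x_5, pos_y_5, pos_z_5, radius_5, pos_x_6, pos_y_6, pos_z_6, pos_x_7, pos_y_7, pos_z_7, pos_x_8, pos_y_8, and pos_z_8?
pos_x_1 = 8, pos_y_1 = 9, pos_z_1 = 4, radius_1 = 1, pos_x_2 = 7, pos_y_2 = 1, pos_z_2 = 4, radius_2 = 1, pos_x_3 = 9, pos_y_3 = 5, pos_z_3 = 5, width_3 = 2, height_3 = 5, pos_x_4 = 3, pos_y_4 = 3, pos_z_4 = 2, depth_4 = 2, height_4 = 4, pos_x_5 = 6, pos_y_5 = 1, pos_z_5 = 3, radius_5 = 1, pos_x_6 = 3, pos_y_6 = 4, pos_z_6 = 9, pos_x_7 = 7, pos_y_7 = 2, pos_z_7 = 2, pos_x_8 = 5, pos_y_8 = 3, pos_z_8 = 10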